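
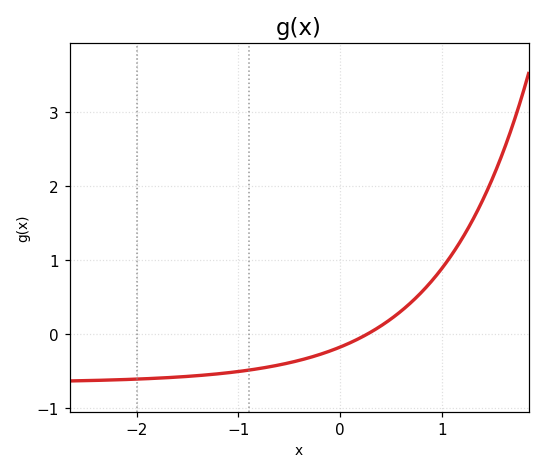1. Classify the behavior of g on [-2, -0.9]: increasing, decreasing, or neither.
increasing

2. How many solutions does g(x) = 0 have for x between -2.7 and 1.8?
1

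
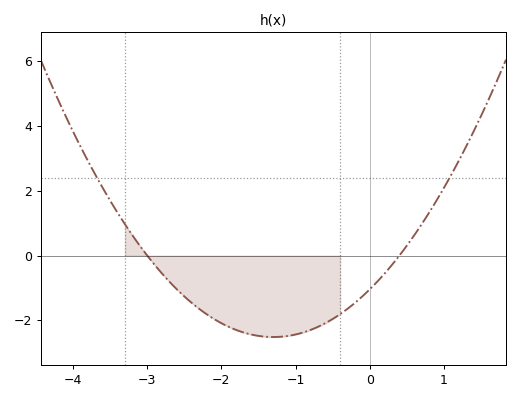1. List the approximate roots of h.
-3, 0.4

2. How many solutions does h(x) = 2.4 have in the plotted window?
2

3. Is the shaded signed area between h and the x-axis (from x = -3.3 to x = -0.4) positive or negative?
negative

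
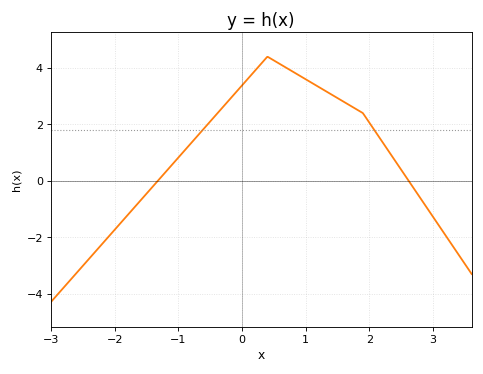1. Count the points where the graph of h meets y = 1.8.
2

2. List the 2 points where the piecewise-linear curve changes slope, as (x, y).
(0.4, 4.4); (1.9, 2.4)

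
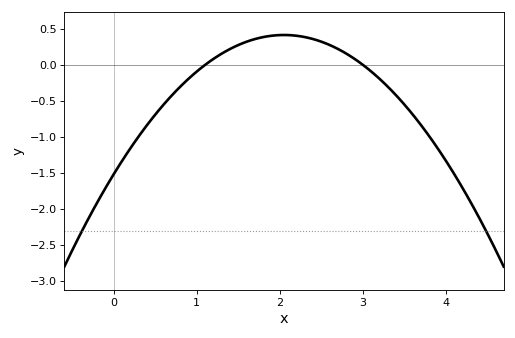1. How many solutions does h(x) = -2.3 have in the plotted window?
2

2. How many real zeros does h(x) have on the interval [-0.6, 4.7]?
2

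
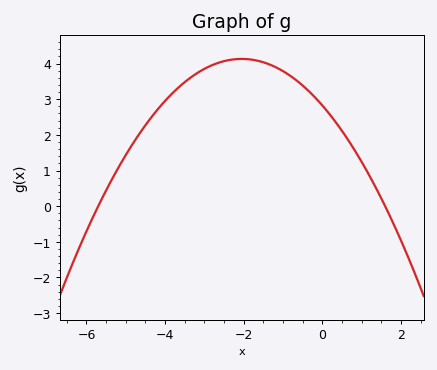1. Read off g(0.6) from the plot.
1.95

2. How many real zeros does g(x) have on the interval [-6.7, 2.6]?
2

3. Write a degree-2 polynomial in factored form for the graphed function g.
y = -0.31(x + 5.7)(x - 1.6)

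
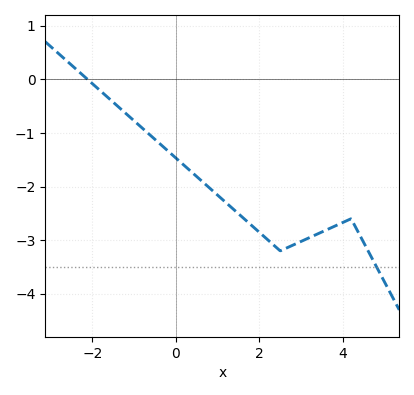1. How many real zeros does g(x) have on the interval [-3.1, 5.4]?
1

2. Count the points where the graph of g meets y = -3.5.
1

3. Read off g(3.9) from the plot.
-2.71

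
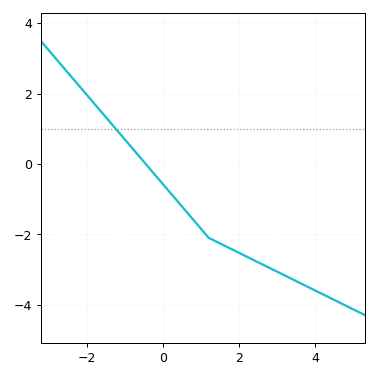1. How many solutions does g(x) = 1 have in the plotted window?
1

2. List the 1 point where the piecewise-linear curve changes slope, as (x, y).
(1.2, -2.1)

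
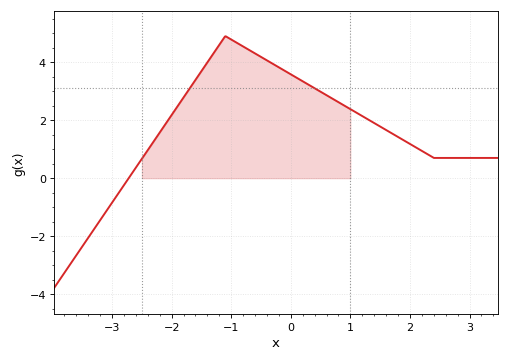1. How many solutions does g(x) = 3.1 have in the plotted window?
2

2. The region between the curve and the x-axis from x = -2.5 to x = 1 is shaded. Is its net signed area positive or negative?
positive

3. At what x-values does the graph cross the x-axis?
-2.72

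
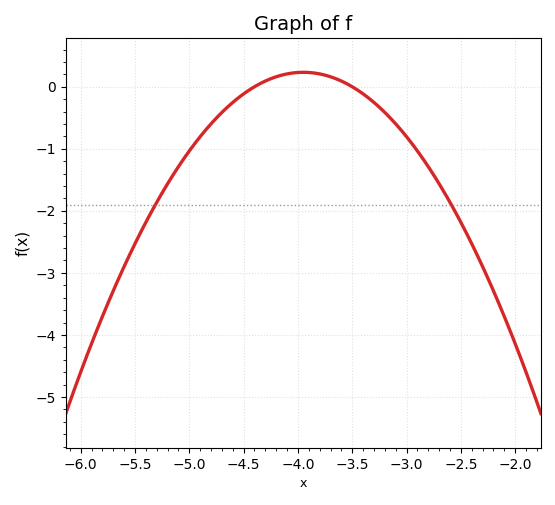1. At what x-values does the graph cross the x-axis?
-4.4, -3.5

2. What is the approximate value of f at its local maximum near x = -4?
0.2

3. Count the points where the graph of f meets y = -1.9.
2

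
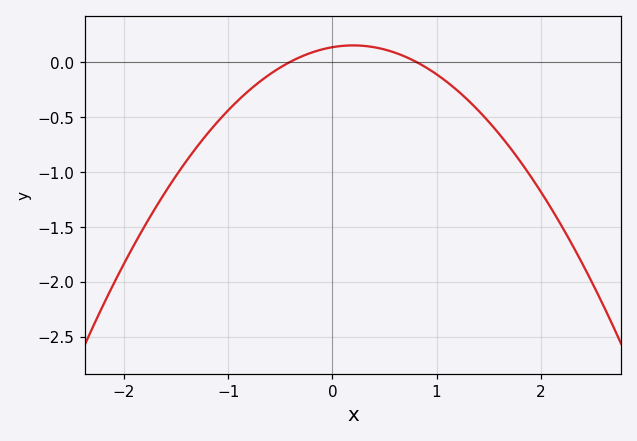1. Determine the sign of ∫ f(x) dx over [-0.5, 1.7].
negative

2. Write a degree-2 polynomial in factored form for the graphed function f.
y = -0.41(x + 0.4)(x - 0.8)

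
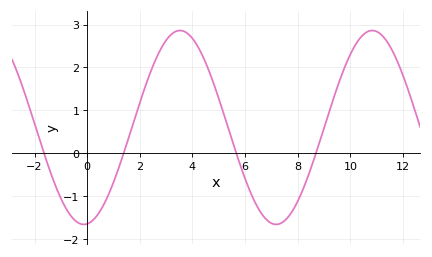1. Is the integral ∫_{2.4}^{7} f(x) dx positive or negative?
positive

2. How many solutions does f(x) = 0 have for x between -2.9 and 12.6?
4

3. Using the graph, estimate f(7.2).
-1.7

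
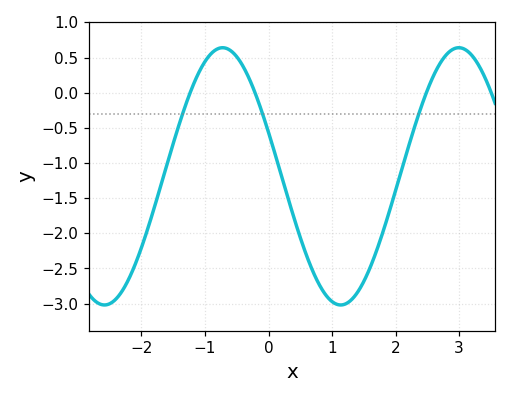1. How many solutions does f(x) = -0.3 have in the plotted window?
3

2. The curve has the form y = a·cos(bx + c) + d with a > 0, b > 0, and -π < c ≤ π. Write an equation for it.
y = 1.83cos(1.69x + 1.22) - 1.19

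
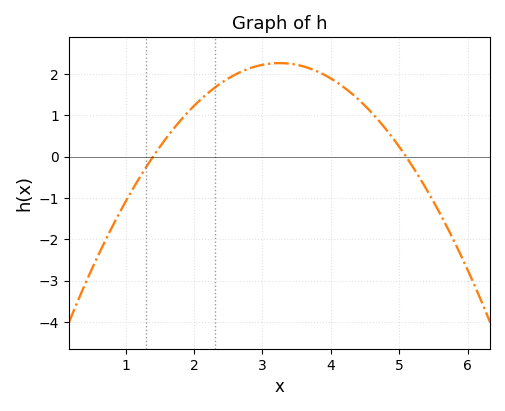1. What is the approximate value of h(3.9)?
2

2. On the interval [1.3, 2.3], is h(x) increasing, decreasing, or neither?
increasing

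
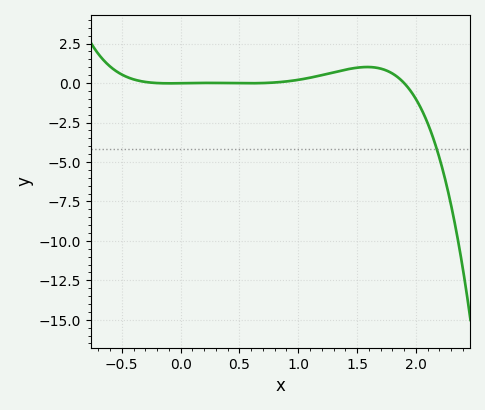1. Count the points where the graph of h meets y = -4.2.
1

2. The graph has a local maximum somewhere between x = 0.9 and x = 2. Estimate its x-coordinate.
1.6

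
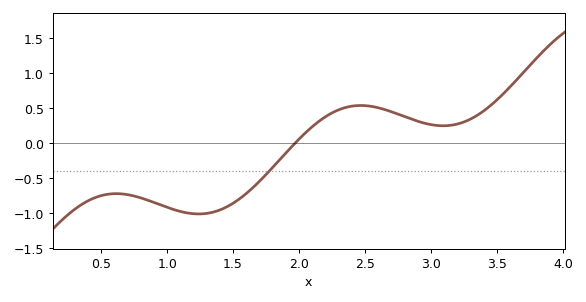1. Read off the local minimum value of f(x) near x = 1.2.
-1.01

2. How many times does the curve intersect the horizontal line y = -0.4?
1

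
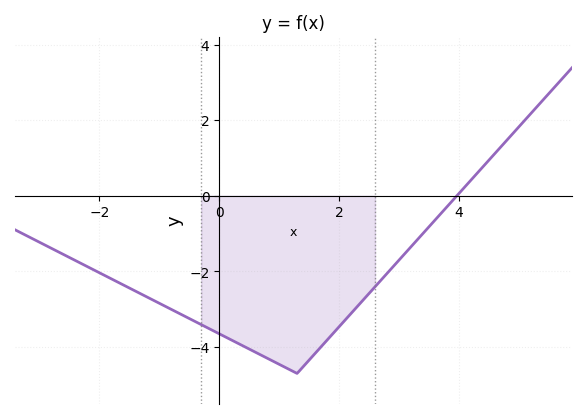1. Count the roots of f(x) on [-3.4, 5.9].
1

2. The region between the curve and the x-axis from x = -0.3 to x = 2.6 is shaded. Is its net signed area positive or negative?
negative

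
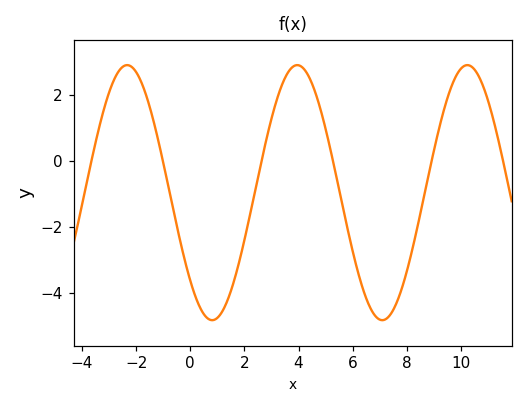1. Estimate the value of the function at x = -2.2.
2.86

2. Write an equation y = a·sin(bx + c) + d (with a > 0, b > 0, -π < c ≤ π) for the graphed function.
y = 3.85sin(1x - 2.38) - 0.96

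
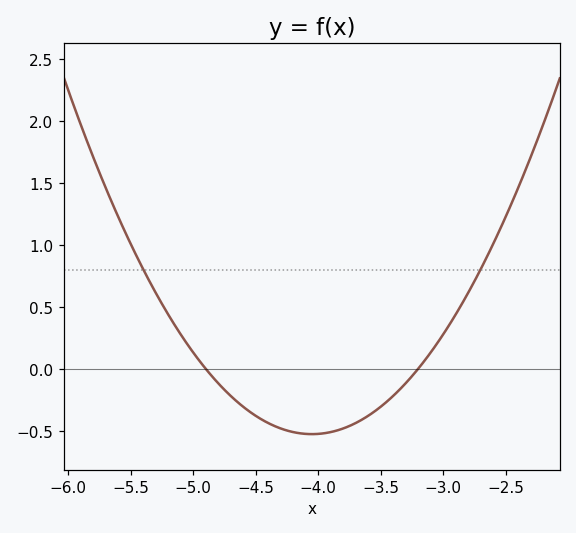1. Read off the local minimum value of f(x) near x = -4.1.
-0.55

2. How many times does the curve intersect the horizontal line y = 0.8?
2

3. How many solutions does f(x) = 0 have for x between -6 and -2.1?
2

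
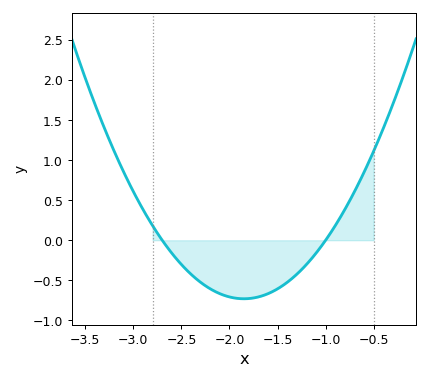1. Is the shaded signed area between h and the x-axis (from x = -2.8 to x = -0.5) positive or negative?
negative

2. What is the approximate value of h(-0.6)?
0.85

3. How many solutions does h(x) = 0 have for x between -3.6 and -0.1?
2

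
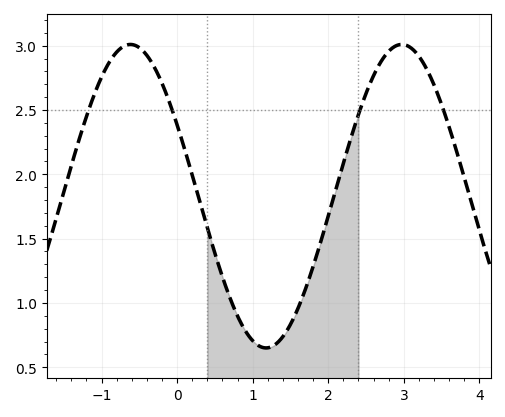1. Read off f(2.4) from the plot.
2.47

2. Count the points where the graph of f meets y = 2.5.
4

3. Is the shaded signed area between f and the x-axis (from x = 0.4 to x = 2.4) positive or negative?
positive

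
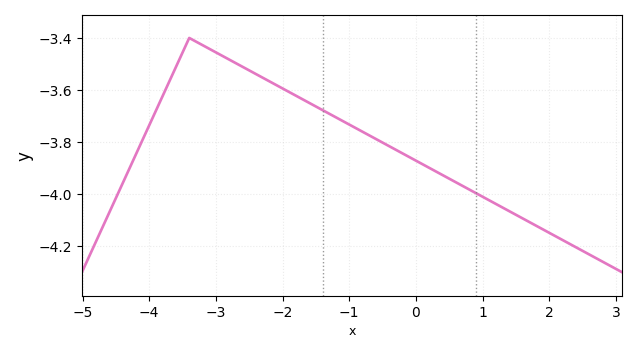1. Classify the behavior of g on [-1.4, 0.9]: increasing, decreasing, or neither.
decreasing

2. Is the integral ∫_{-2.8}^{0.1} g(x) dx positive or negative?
negative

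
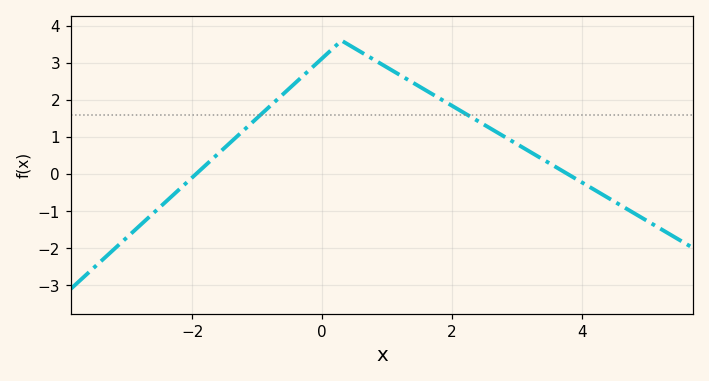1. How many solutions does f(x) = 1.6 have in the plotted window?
2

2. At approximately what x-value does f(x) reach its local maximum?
0.301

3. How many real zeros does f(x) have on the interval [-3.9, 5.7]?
2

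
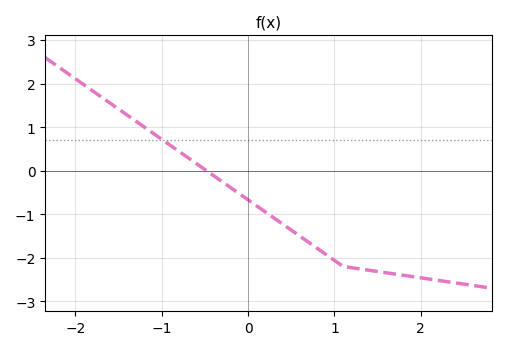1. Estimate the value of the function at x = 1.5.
-2.32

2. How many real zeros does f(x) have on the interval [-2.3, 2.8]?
1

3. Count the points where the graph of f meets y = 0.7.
1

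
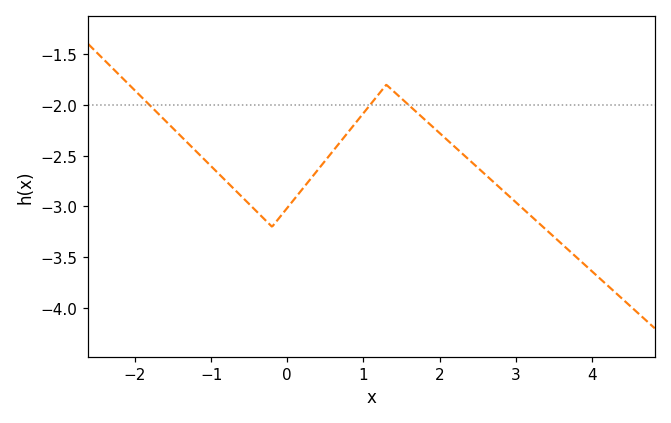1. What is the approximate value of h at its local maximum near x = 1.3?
-1.8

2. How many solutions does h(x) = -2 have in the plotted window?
3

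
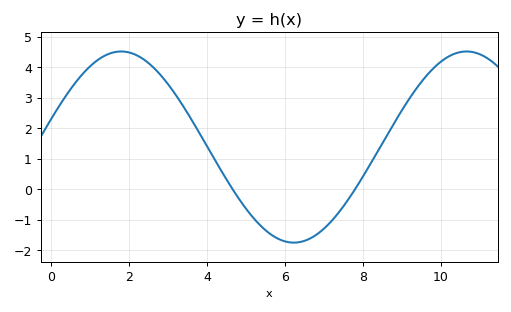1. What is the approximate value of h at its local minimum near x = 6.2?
-1.75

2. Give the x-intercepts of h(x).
4.66, 7.8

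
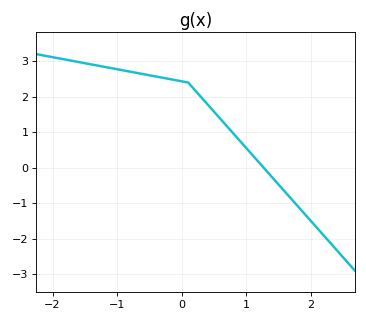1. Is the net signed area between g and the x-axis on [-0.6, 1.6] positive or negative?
positive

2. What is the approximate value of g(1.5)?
-0.476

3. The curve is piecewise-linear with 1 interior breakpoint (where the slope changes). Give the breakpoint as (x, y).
(0.1, 2.4)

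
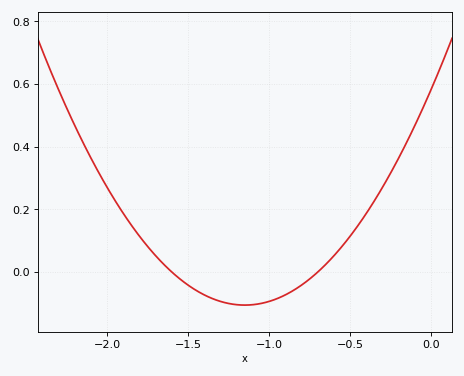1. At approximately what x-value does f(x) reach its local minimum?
-1.15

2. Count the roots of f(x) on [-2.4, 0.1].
2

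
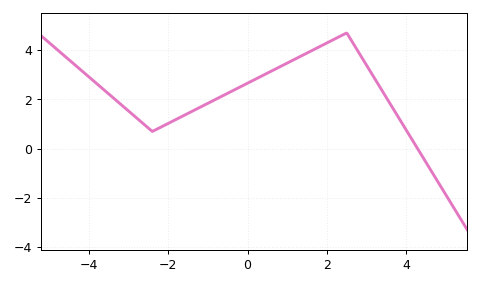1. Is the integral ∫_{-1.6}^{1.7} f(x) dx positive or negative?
positive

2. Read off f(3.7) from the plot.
1.54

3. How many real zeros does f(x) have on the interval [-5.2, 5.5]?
1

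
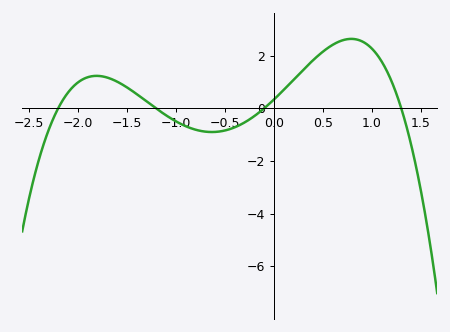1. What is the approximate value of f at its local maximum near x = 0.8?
2.65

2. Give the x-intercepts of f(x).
-2.2, -1.2, -0.1, 1.3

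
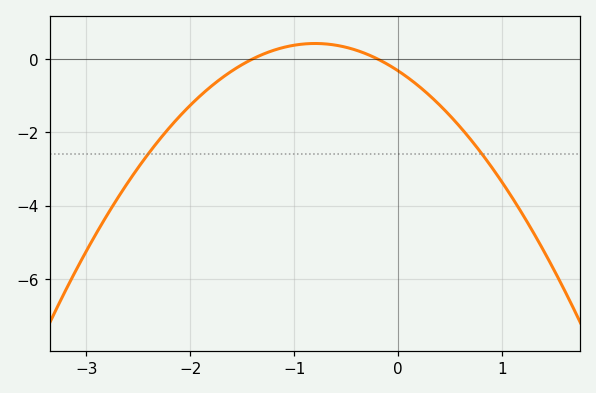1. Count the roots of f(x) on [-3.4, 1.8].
2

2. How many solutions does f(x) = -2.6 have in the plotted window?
2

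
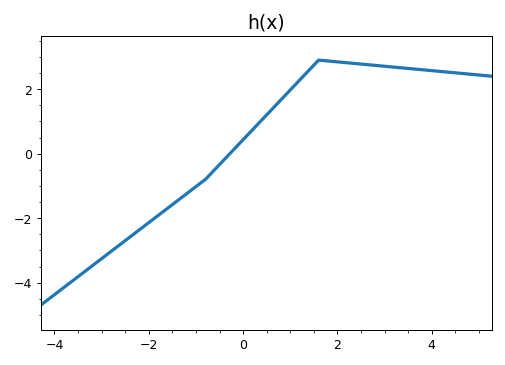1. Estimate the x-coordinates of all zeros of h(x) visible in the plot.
-0.281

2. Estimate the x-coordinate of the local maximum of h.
1.6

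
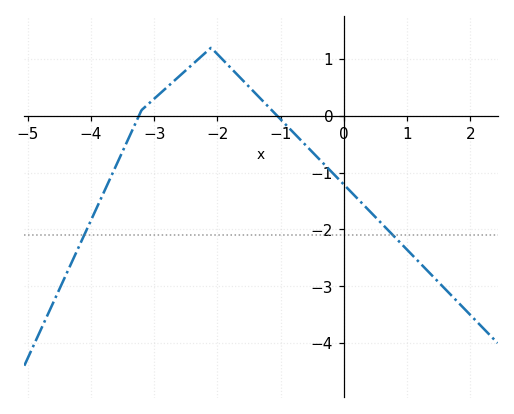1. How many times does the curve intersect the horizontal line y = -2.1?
2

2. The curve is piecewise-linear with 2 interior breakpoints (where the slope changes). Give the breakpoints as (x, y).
(-3.2, 0.1); (-2.1, 1.2)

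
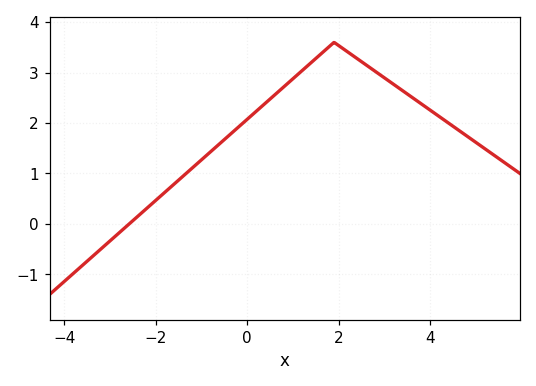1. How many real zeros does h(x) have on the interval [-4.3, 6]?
1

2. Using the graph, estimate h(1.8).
3.52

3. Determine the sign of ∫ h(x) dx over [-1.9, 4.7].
positive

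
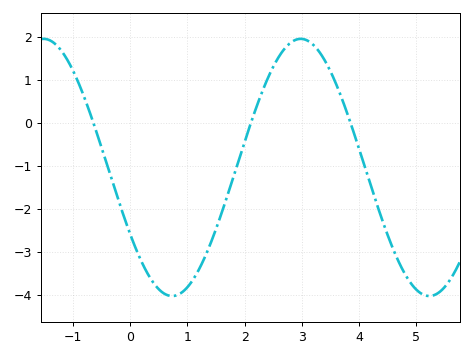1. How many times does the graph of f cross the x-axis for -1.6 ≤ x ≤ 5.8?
3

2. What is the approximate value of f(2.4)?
1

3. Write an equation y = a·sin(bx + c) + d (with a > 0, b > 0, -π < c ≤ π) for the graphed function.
y = 2.99sin(1.4x - 2.6) - 1.04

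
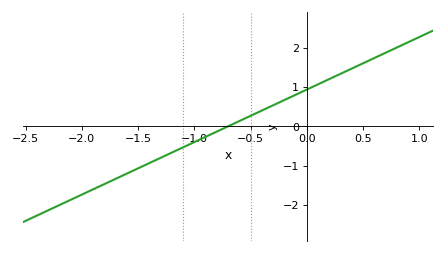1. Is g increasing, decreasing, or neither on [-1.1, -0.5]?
increasing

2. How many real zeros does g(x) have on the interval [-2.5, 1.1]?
1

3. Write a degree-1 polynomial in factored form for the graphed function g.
y = 1.34(x + 0.7)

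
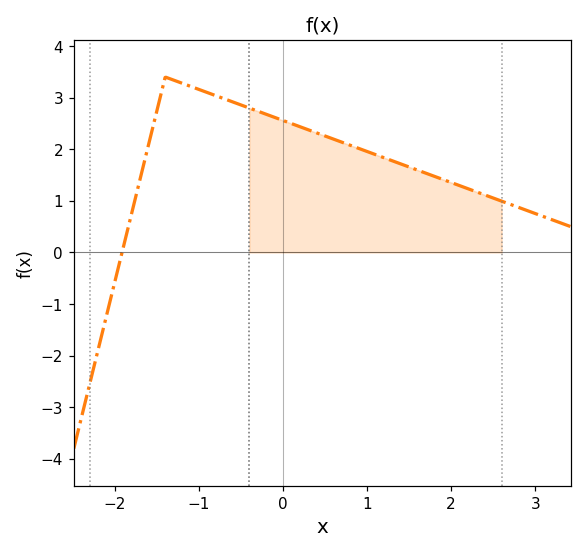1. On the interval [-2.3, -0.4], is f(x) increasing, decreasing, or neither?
neither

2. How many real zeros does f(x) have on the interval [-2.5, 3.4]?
1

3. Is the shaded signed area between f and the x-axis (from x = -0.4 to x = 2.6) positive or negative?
positive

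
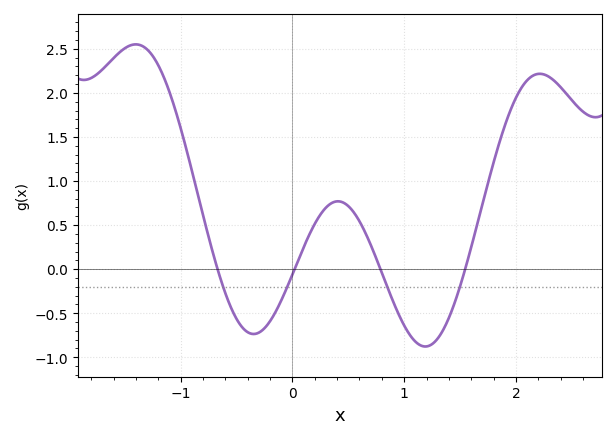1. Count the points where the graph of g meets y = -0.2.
4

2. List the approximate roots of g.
-0.67, 0.019, 0.788, 1.55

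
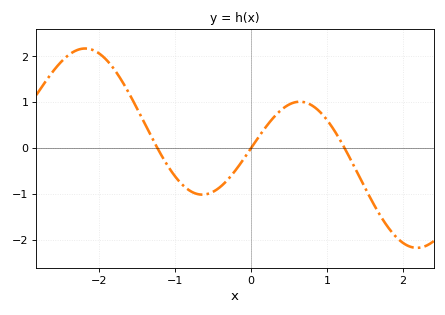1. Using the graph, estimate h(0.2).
0.5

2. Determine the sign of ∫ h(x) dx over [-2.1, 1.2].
positive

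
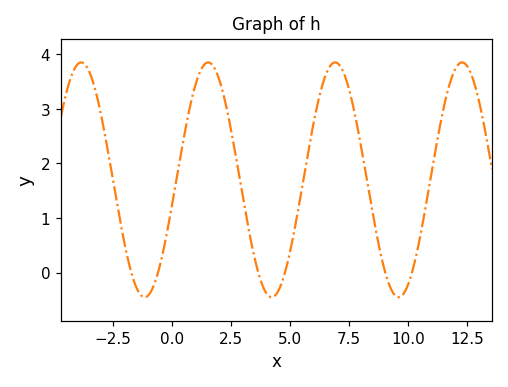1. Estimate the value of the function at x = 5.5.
1.5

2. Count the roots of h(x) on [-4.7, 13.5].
6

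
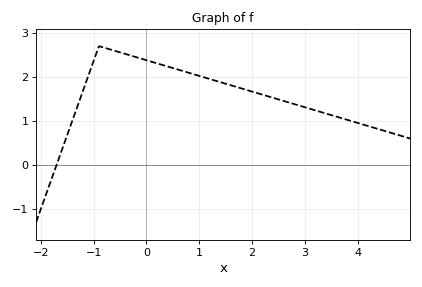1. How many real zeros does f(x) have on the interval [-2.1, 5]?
1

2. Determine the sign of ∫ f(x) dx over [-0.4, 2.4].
positive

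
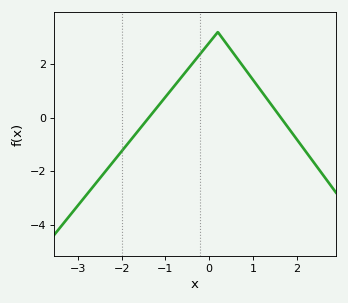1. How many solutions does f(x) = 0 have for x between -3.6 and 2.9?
2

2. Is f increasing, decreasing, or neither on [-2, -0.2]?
increasing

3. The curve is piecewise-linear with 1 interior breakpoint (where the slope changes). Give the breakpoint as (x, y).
(0.2, 3.2)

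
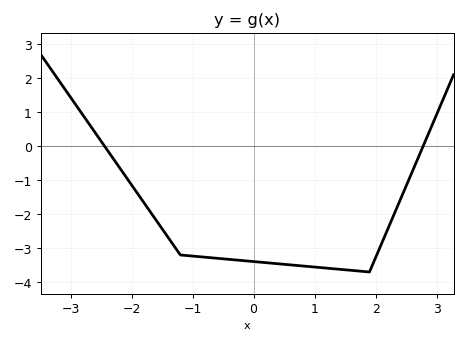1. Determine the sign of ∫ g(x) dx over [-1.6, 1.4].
negative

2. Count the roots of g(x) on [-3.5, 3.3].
2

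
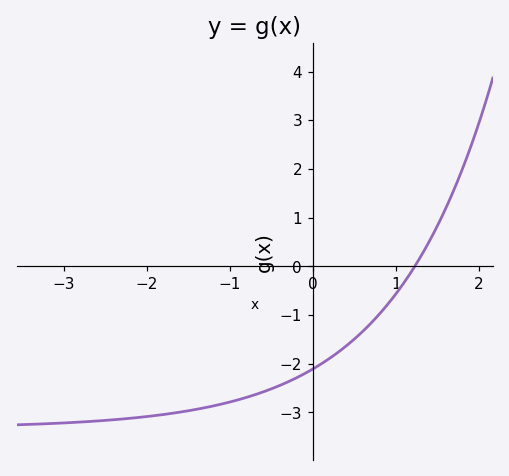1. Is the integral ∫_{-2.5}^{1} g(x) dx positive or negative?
negative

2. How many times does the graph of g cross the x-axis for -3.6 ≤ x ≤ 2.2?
1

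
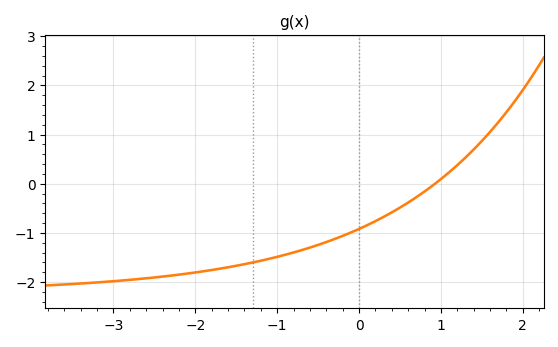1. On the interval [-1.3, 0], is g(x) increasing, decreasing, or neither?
increasing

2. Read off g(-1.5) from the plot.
-1.67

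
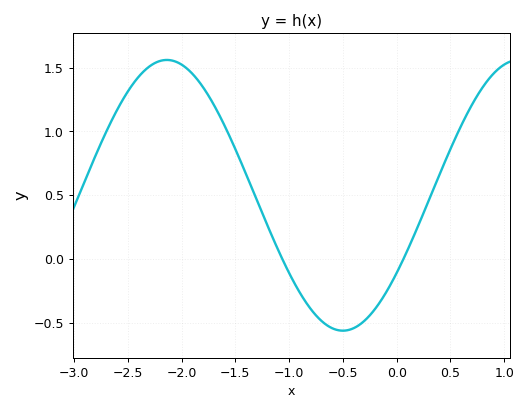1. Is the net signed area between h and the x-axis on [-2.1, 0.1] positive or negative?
positive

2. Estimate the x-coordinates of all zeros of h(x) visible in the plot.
-1.1, 0.1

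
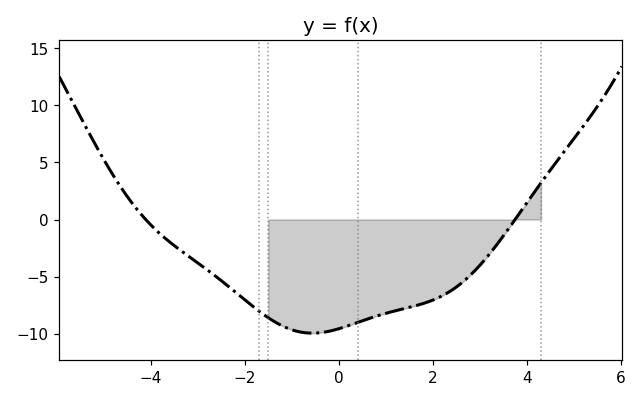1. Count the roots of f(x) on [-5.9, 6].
2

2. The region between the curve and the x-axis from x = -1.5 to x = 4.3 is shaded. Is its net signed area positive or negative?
negative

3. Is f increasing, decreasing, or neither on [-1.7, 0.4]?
neither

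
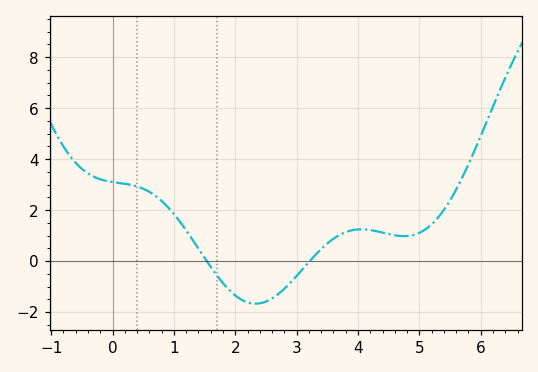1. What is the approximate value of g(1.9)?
-1.2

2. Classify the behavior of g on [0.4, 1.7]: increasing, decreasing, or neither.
decreasing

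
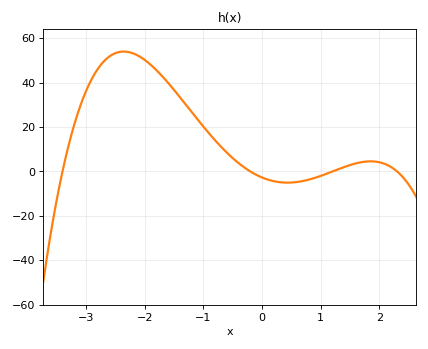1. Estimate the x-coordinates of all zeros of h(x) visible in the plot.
-3.4, -0.2, 1.2, 2.3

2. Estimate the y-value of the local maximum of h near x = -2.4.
54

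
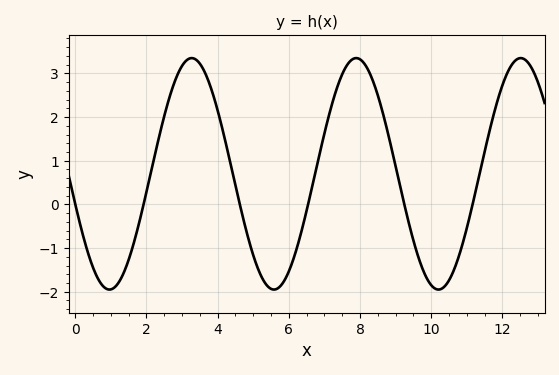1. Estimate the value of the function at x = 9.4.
-0.5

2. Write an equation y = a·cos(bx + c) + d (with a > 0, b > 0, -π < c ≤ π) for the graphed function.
y = 2.65cos(1.4x + 1.8) + 0.7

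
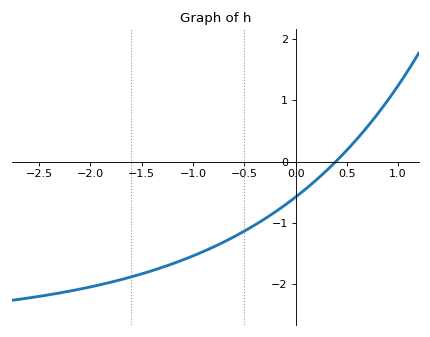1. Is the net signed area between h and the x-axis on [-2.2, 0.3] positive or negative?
negative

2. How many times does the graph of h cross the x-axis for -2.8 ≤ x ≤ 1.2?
1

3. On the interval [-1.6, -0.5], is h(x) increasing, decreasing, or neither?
increasing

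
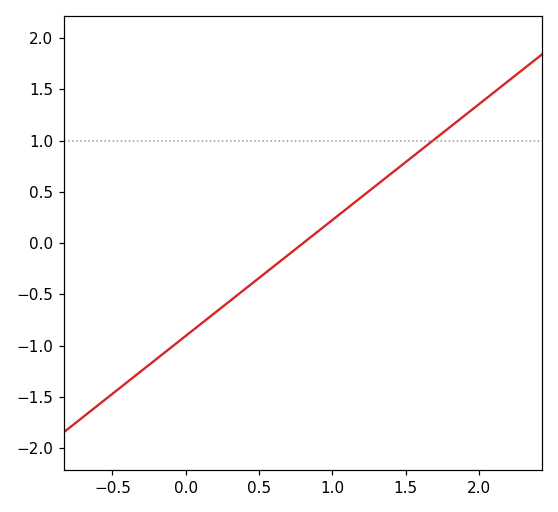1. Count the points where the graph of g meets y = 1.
1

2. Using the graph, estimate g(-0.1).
-1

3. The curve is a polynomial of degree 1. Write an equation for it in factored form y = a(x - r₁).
y = 1.13(x - 0.8)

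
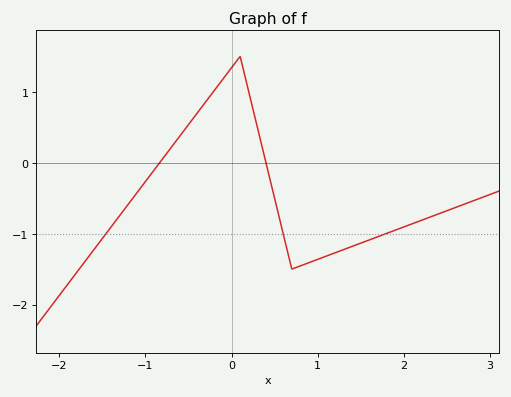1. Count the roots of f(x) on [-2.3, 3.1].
2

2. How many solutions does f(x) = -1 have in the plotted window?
3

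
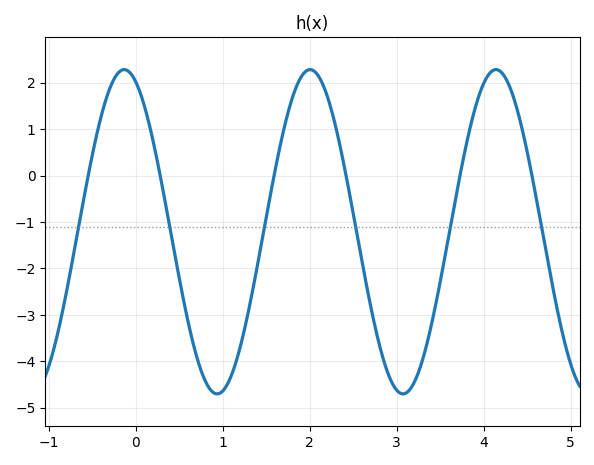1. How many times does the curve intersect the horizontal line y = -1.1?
6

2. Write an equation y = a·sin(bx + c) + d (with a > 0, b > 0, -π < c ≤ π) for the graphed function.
y = 3.49sin(2.9x + 2) - 1.21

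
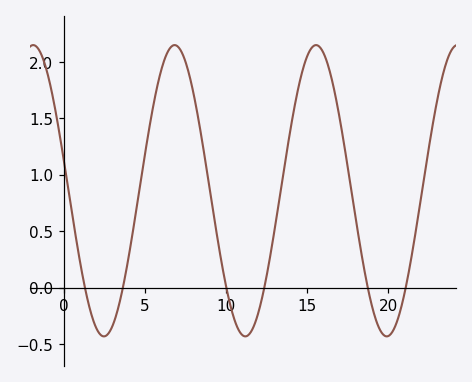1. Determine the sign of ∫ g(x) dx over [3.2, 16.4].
positive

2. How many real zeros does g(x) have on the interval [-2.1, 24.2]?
6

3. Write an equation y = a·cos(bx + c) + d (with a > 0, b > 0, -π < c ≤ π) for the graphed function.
y = 1.29cos(0.72x + 1.37) + 0.86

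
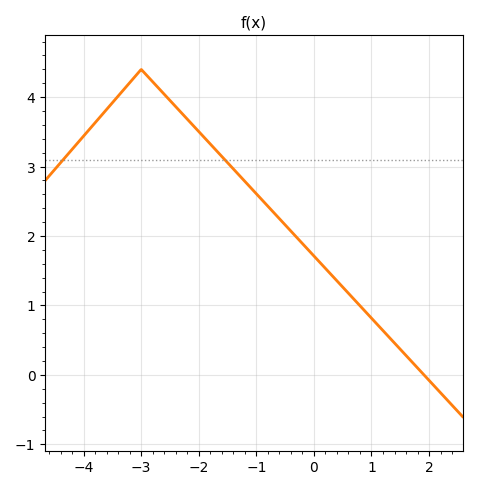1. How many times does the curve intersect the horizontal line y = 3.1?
2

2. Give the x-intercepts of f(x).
1.9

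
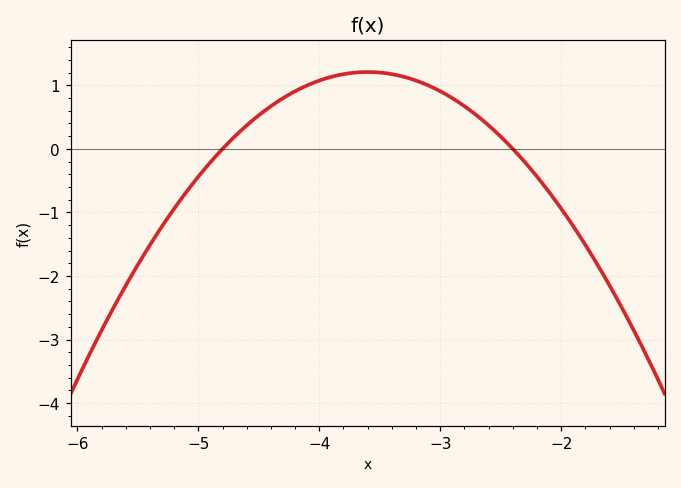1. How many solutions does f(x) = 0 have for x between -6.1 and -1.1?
2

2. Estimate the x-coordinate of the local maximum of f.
-3.6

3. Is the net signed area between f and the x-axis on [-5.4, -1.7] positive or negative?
positive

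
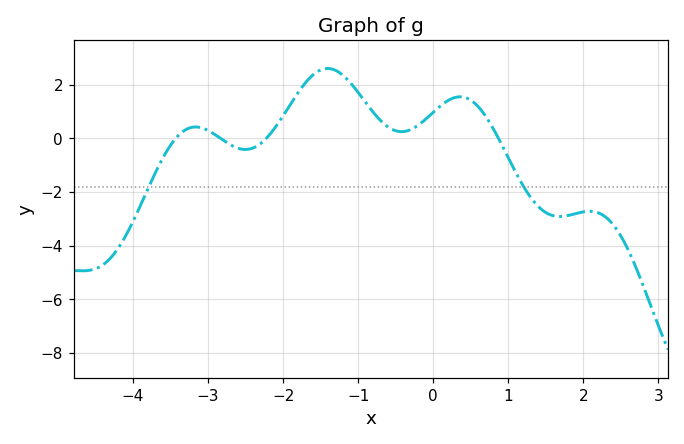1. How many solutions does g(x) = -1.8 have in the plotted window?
2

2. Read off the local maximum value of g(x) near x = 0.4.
1.6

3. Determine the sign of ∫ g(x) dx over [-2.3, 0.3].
positive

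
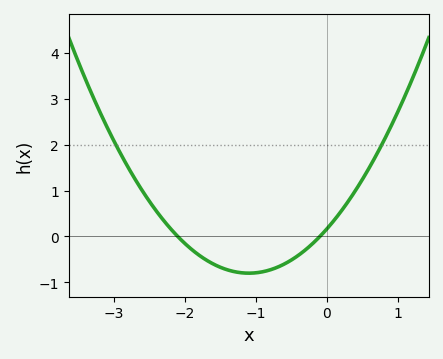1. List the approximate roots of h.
-2.1, -0.1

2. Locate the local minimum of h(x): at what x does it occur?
-1.1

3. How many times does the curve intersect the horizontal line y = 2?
2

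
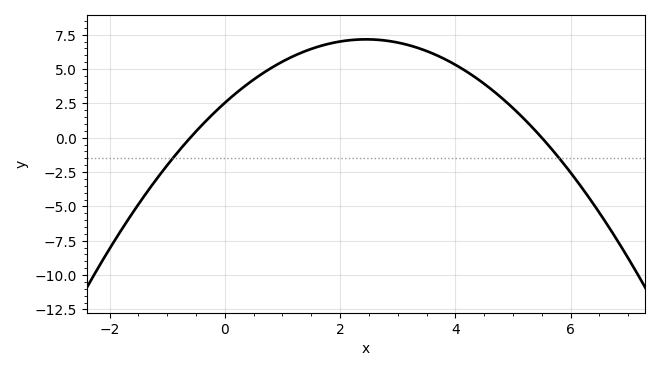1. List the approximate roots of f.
-0.6, 5.6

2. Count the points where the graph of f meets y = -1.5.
2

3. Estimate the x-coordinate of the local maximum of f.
2.4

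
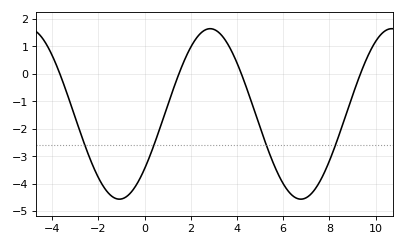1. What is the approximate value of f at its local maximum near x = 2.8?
1.6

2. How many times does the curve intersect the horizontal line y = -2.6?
4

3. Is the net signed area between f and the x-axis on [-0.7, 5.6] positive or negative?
negative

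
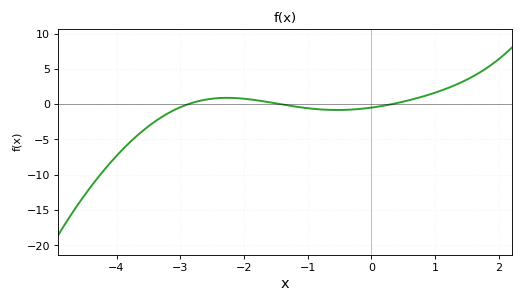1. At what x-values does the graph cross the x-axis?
-2.87, -1.43, 0.321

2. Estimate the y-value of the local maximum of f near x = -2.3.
0.895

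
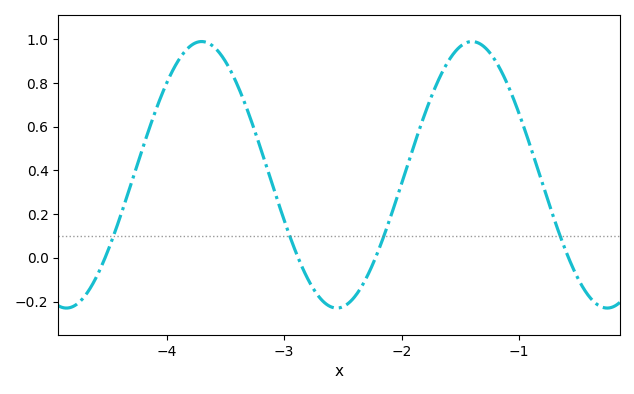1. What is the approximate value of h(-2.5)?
-0.22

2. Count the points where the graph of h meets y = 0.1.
4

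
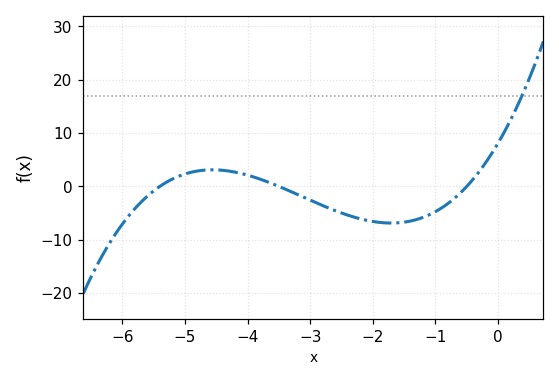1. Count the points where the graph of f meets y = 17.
1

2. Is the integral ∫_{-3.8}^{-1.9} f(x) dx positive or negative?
negative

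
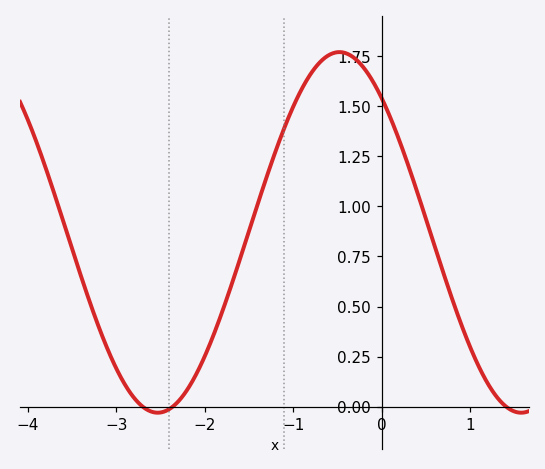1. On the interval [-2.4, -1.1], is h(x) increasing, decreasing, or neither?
increasing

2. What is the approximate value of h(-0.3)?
1.75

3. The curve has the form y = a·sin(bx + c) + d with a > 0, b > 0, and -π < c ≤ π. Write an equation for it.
y = 0.9sin(1.5x + 2.3) + 0.87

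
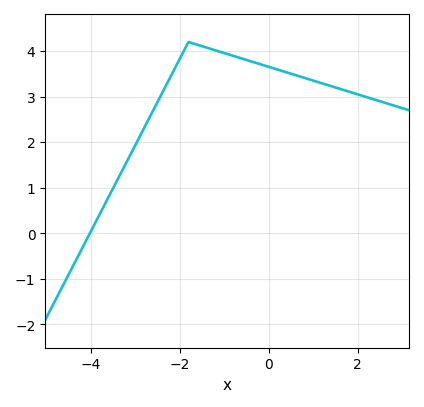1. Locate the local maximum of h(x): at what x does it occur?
-1.8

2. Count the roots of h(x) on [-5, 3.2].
1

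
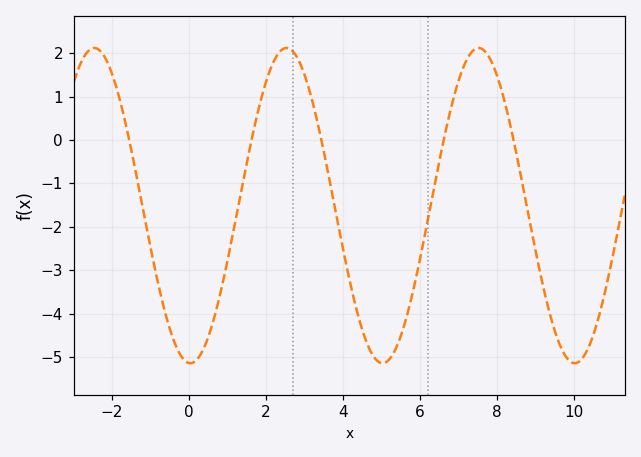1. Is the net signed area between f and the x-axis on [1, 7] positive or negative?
negative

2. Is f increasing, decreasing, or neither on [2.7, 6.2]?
neither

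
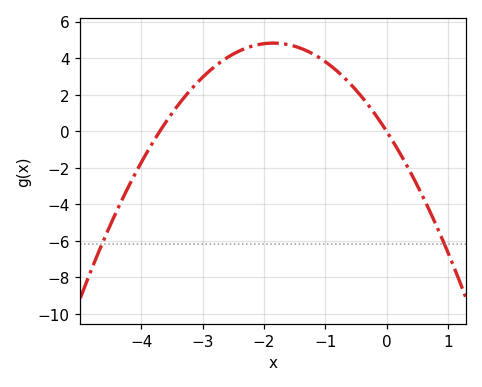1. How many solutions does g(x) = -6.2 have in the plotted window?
2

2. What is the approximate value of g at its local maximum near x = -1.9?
4.8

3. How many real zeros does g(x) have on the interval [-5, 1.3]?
2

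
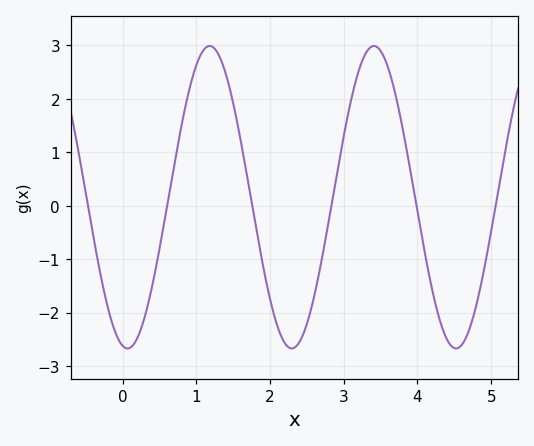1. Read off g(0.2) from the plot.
-2.47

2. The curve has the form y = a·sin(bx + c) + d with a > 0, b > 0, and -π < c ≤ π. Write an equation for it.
y = 2.83sin(2.82x - 1.76) + 0.16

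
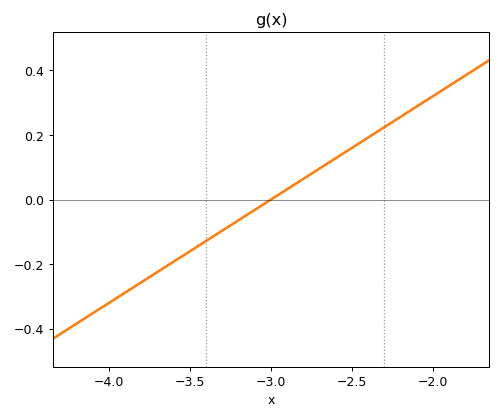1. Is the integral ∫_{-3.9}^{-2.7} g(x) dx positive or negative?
negative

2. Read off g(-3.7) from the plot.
-0.22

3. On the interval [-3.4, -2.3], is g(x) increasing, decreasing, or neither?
increasing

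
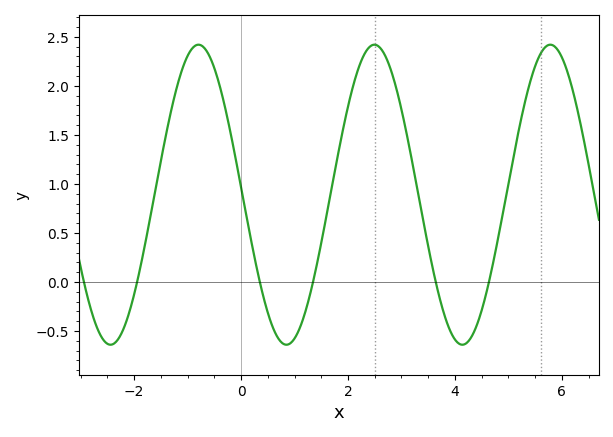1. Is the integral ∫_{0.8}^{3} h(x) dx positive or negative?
positive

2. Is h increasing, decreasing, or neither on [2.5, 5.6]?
neither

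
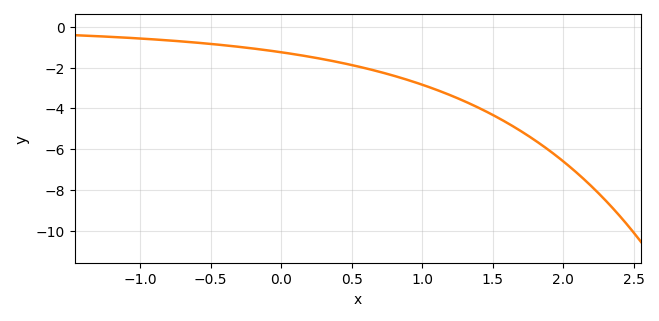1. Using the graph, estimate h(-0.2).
-1.06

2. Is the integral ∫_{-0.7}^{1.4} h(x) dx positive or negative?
negative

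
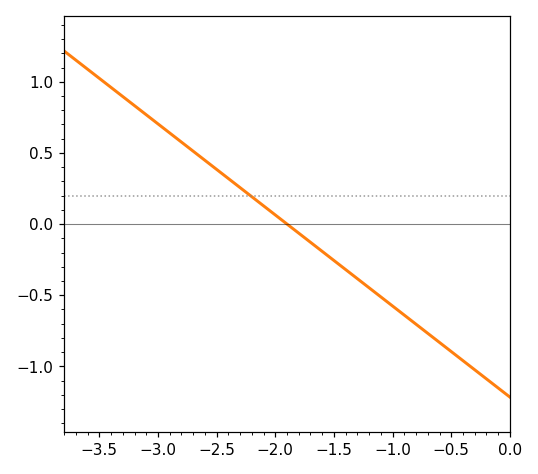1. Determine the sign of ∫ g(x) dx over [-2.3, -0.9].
negative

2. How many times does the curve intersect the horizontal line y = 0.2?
1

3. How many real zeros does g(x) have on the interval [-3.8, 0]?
1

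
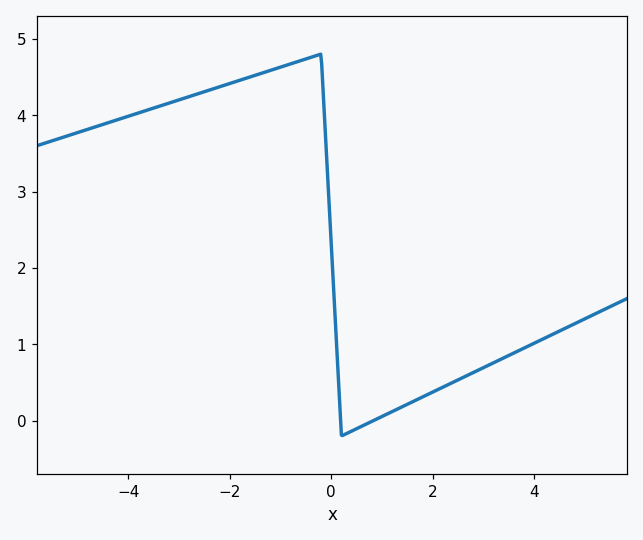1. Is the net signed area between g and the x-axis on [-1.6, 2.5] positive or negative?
positive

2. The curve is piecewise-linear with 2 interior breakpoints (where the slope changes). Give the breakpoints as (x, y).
(-0.2, 4.8); (0.2, -0.2)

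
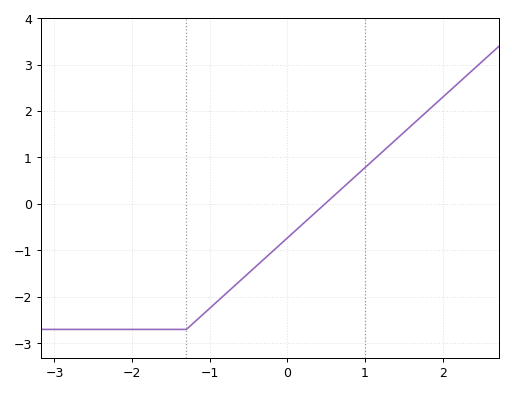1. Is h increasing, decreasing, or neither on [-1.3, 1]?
increasing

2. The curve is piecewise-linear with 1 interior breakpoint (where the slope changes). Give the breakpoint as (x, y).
(-1.3, -2.7)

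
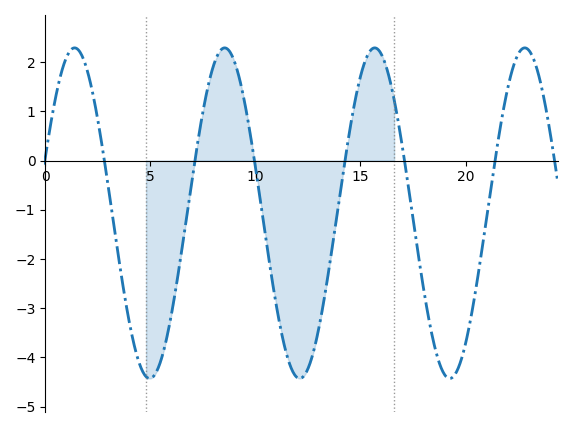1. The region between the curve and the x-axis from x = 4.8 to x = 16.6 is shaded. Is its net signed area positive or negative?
negative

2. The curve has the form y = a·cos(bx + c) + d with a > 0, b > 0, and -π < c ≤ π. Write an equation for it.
y = 3.36cos(0.88x - 1.23) - 1.07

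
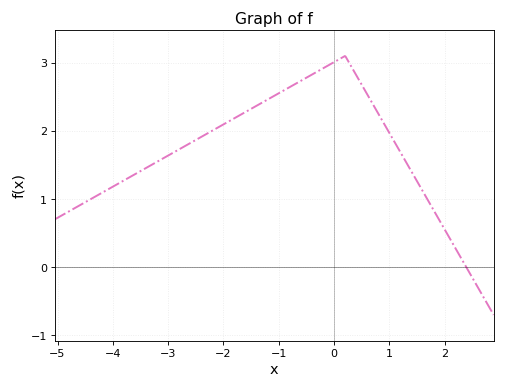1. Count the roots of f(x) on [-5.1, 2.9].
1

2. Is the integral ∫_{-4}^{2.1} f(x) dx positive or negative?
positive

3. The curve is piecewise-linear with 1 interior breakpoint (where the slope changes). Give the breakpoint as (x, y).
(0.2, 3.1)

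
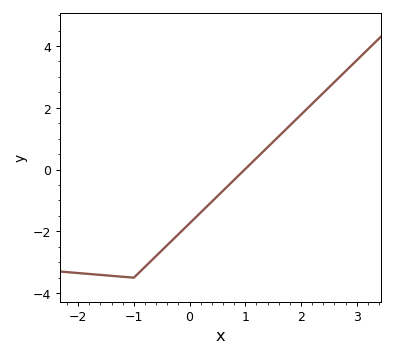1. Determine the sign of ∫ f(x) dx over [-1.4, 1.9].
negative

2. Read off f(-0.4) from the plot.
-2.44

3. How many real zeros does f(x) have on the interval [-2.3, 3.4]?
1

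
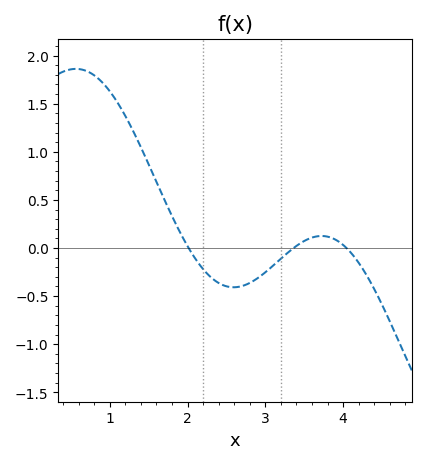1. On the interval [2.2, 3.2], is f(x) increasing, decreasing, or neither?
neither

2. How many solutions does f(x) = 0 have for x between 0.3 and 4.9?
3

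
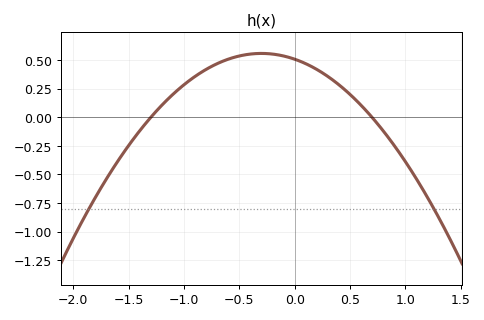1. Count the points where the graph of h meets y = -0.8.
2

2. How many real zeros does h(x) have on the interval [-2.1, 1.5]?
2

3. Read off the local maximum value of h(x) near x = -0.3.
0.55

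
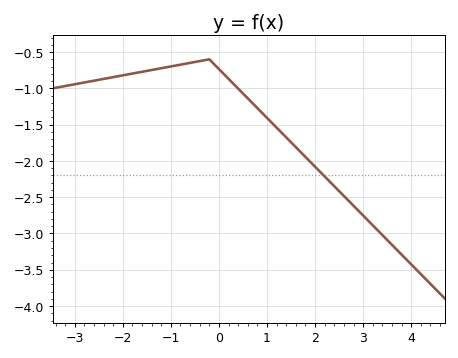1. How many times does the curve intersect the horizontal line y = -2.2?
1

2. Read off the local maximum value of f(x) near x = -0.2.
-0.6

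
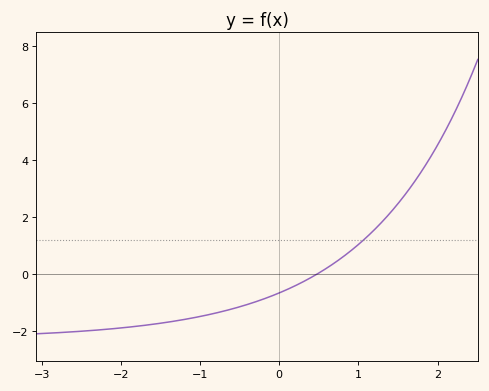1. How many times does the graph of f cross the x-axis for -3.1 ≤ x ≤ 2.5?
1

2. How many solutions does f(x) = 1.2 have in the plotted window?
1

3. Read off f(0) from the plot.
-0.65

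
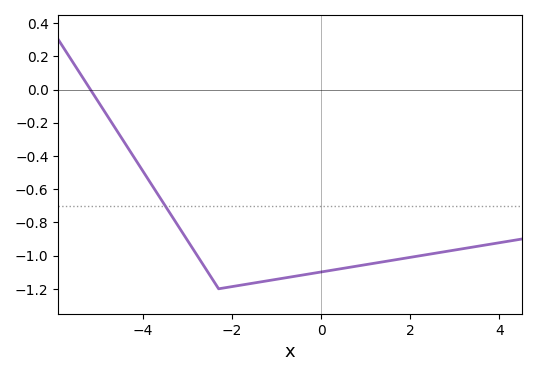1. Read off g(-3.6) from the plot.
-0.658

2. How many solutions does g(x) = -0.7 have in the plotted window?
1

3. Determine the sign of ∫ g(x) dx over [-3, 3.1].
negative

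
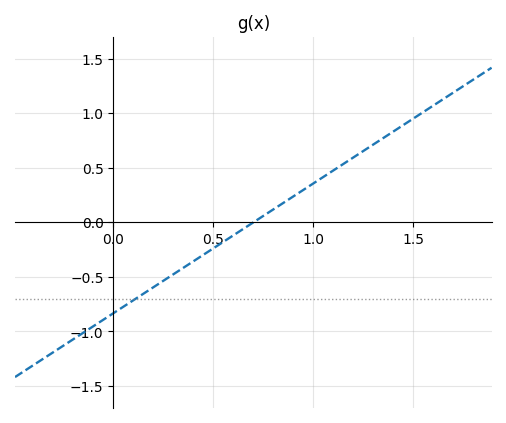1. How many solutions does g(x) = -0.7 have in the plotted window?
1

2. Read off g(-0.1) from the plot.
-0.952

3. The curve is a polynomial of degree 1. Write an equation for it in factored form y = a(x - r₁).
y = 1.19(x - 0.7)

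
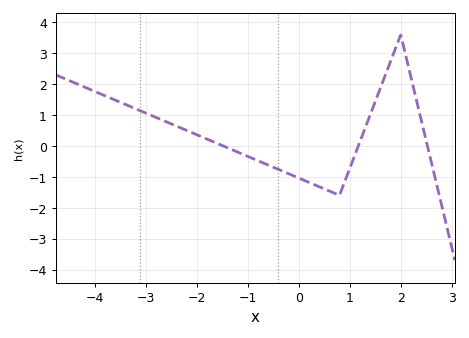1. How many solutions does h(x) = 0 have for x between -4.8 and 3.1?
3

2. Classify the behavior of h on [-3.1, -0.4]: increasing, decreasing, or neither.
decreasing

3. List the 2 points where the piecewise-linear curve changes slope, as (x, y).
(0.8, -1.6); (2, 3.6)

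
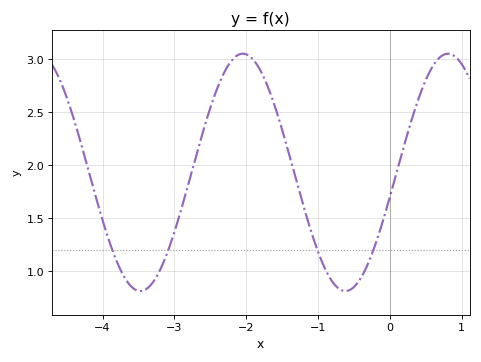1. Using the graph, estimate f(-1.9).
2.99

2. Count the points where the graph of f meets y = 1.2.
4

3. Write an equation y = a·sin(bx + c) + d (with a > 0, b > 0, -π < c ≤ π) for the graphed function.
y = 1.12sin(2.2x - 0.21) + 1.93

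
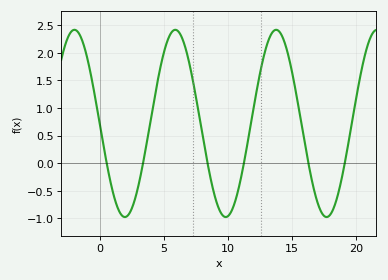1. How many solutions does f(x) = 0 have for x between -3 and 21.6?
6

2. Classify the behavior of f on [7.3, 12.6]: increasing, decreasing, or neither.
neither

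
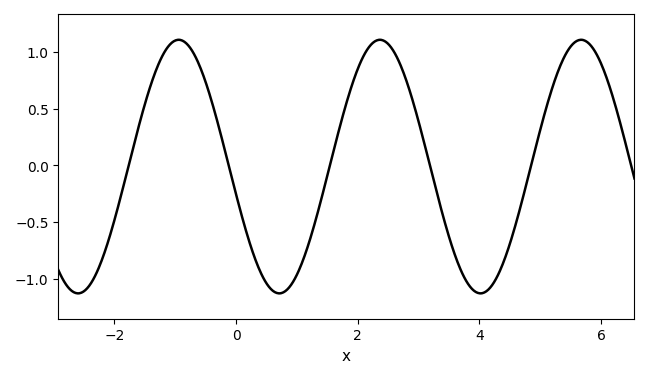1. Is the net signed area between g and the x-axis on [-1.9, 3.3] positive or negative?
positive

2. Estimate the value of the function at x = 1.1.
-0.85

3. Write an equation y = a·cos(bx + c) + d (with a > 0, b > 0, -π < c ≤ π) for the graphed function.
y = 1.12cos(1.9x + 1.8) - 0.01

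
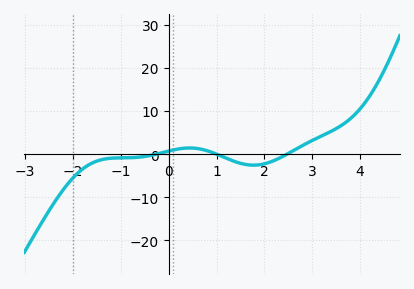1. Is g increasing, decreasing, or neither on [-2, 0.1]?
increasing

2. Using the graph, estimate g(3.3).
5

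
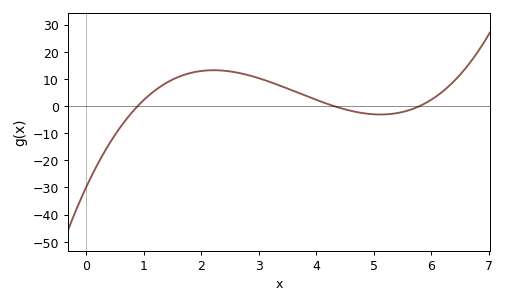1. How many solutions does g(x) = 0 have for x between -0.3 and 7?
3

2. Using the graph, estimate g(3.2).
8.81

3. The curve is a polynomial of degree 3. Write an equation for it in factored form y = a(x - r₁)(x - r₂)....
y = 1.34(x - 0.9)(x - 4.3)(x - 5.8)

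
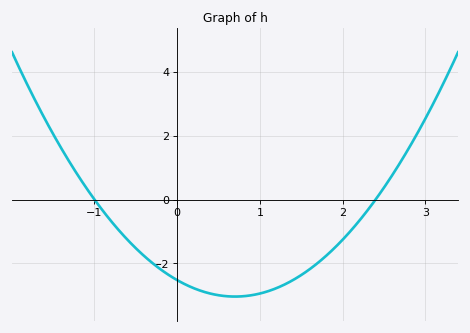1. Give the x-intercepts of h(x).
-1, 2.4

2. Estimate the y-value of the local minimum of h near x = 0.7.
-3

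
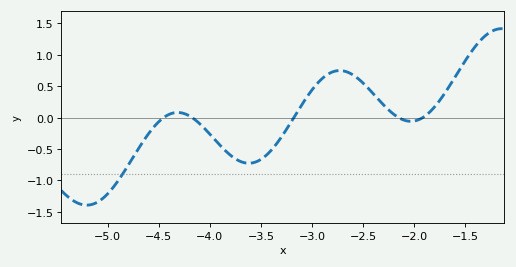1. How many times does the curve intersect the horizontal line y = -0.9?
1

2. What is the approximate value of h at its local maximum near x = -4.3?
0.1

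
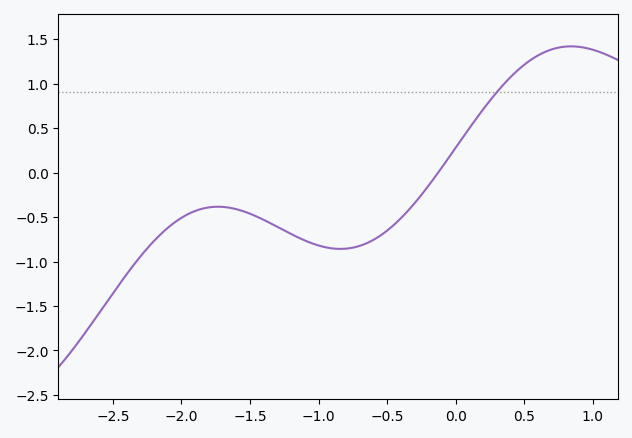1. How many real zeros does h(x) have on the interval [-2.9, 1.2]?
1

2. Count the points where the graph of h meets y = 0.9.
1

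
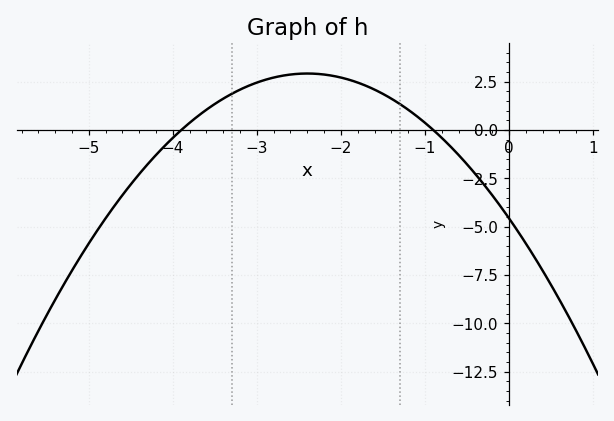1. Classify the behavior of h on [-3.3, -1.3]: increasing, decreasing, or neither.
neither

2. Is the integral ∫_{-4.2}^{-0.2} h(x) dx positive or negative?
positive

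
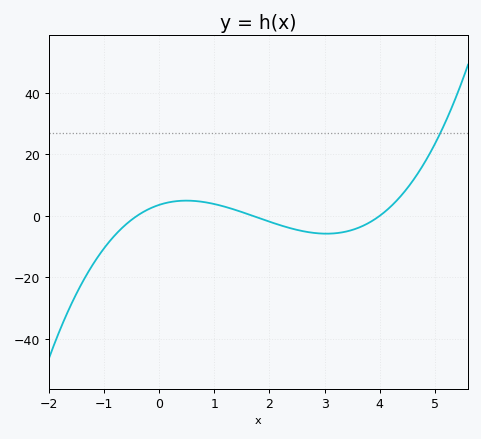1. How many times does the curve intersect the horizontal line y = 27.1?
1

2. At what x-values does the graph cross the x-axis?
-0.4, 1.6, 4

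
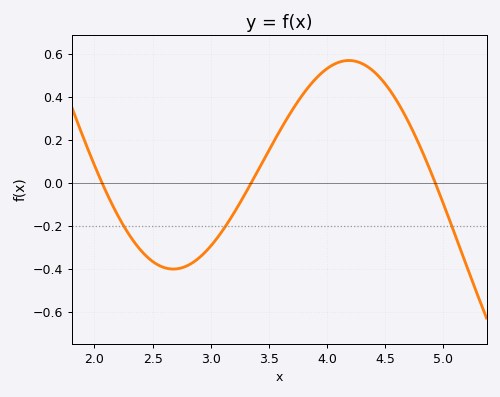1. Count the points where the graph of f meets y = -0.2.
3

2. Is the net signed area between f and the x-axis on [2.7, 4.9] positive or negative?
positive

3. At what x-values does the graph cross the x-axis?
2.05, 3.35, 4.95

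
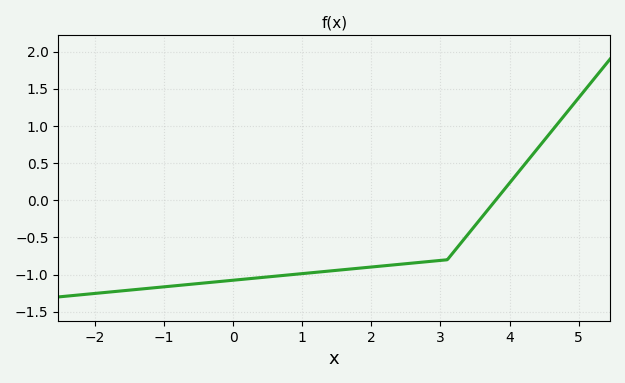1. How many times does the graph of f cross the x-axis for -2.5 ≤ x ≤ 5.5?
1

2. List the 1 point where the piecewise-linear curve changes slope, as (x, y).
(3.1, -0.8)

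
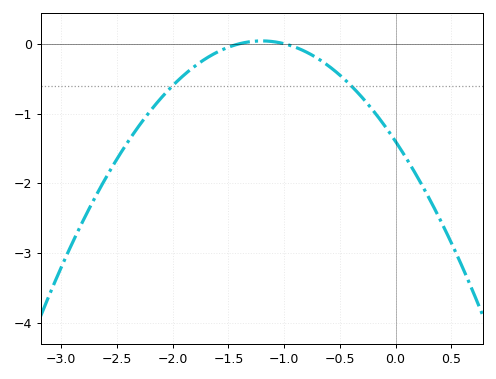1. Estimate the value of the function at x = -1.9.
-0.45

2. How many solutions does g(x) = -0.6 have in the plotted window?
2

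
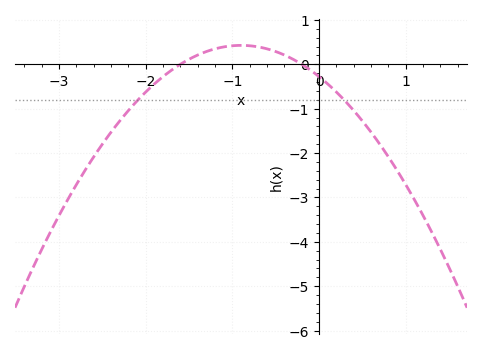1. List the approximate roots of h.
-1.6, -0.2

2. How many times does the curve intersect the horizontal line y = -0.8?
2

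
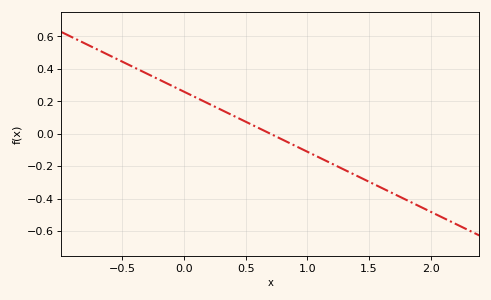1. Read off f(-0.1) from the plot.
0.3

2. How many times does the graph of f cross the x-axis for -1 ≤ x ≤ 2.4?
1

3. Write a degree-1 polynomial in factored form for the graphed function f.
y = -0.37(x - 0.7)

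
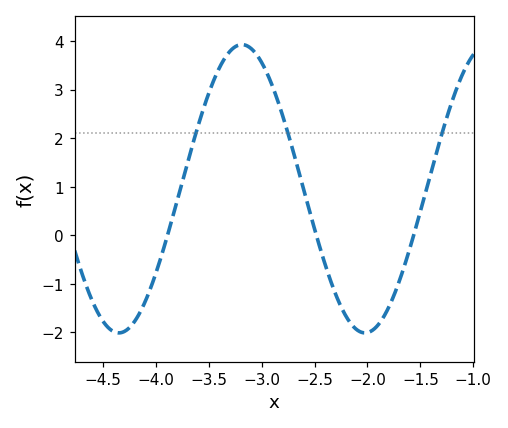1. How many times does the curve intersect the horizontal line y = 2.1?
3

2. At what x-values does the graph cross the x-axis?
-3.89, -2.48, -1.56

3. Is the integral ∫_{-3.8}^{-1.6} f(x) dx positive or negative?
positive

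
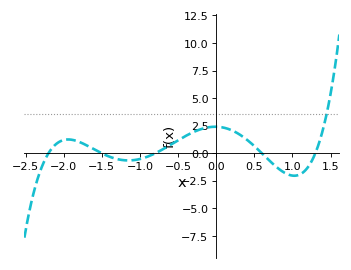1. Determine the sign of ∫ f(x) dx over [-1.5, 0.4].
positive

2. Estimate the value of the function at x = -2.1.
1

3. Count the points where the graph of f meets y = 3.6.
1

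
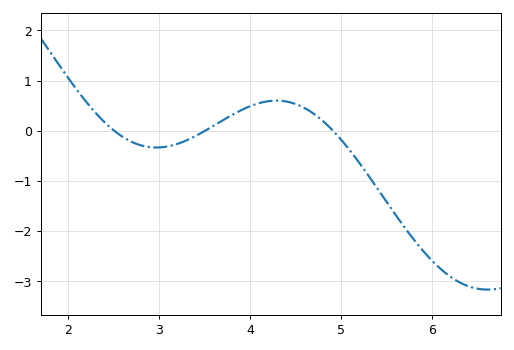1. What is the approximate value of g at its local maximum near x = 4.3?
0.598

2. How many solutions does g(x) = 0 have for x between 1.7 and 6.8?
3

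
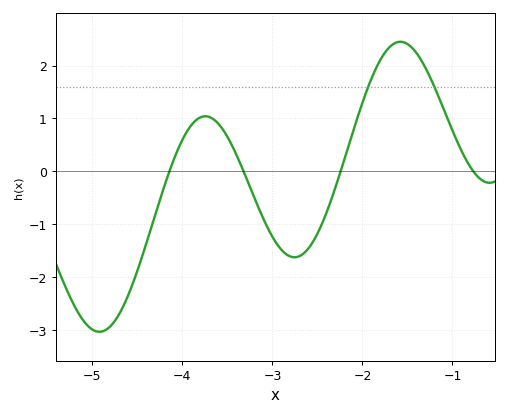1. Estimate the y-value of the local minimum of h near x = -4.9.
-3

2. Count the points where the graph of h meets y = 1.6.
2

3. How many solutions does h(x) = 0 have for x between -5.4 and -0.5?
4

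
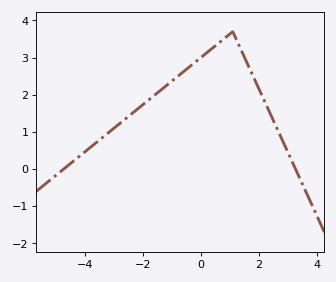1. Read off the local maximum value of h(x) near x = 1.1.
3.7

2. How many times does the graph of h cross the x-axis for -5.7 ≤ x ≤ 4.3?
2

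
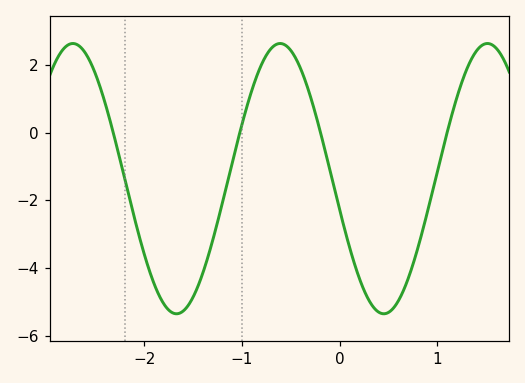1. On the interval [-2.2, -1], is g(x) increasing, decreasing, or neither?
neither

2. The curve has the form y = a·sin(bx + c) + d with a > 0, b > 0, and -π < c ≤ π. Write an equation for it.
y = 3.99sin(2.96x - 2.91) - 1.36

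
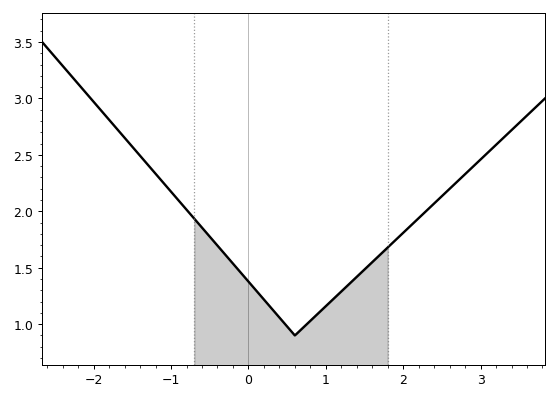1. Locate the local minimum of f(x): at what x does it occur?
0.599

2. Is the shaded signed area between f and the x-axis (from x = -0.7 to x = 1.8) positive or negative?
positive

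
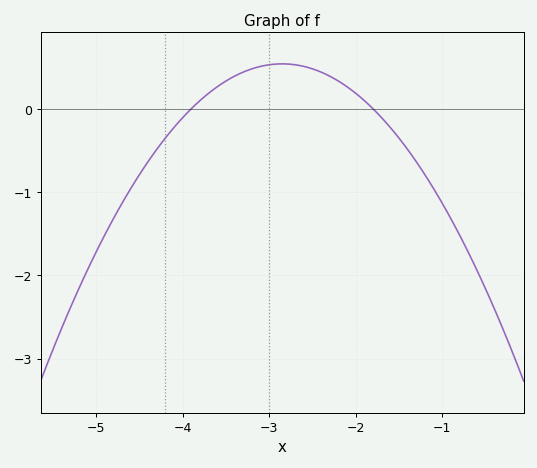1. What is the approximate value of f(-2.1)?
0.3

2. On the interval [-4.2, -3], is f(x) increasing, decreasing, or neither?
increasing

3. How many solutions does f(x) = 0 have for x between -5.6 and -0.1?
2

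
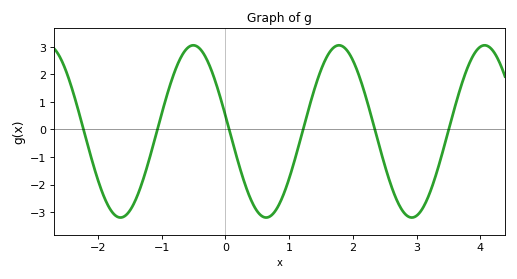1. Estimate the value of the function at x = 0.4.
-2.5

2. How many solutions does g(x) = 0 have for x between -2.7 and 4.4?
6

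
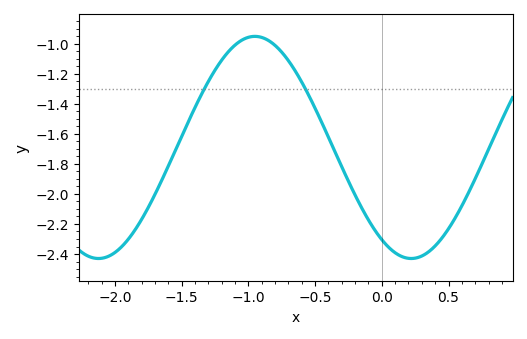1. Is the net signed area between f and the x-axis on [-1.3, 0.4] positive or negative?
negative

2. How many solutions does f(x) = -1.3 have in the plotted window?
2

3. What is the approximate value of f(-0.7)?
-1.11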